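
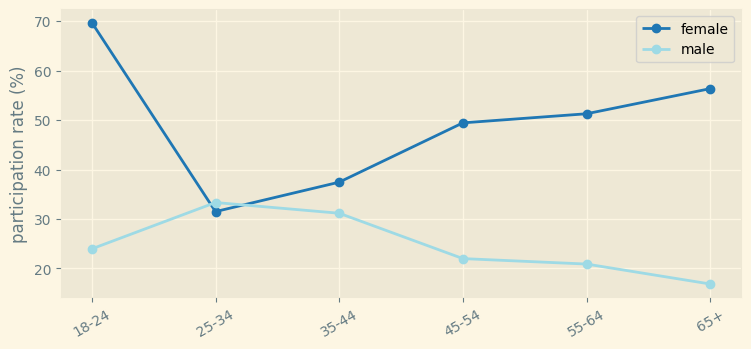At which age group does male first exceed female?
25-34

18-24: male ≈ 25 vs female ≈ 70 (not yet); 25-34: male ≈ 35 vs female ≈ 30 (first crossover).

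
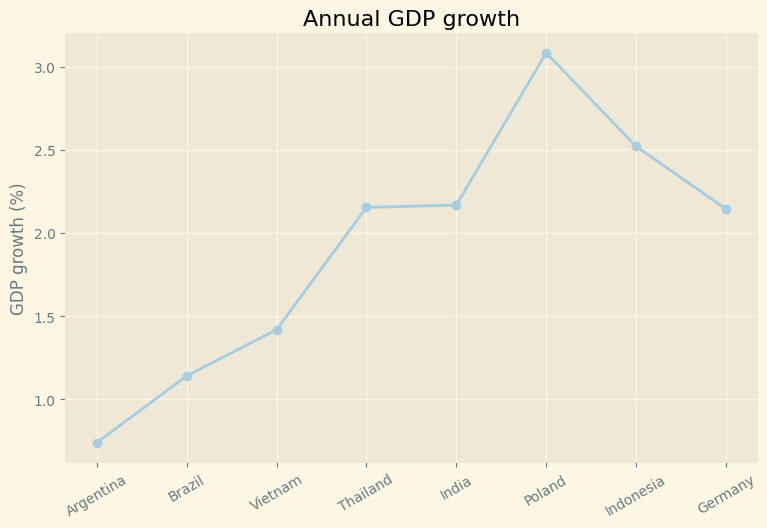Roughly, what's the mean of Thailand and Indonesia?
≈ 2.4

(2.2 + 2.6) / 2 ≈ 2.4.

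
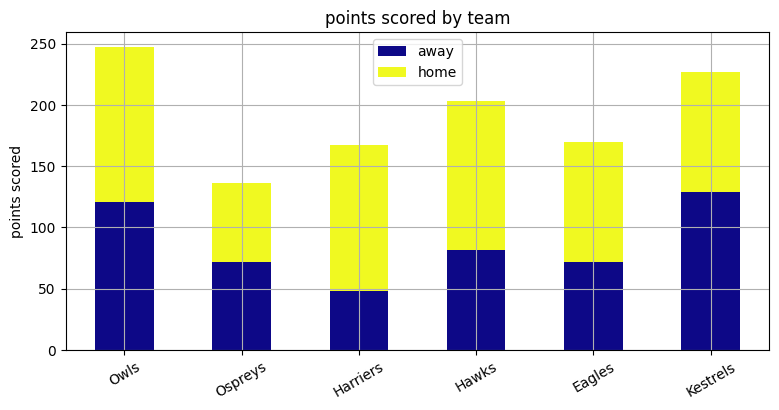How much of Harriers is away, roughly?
≈ 50

away top ≈ 50, bottom ≈ 0; segment ≈ 50.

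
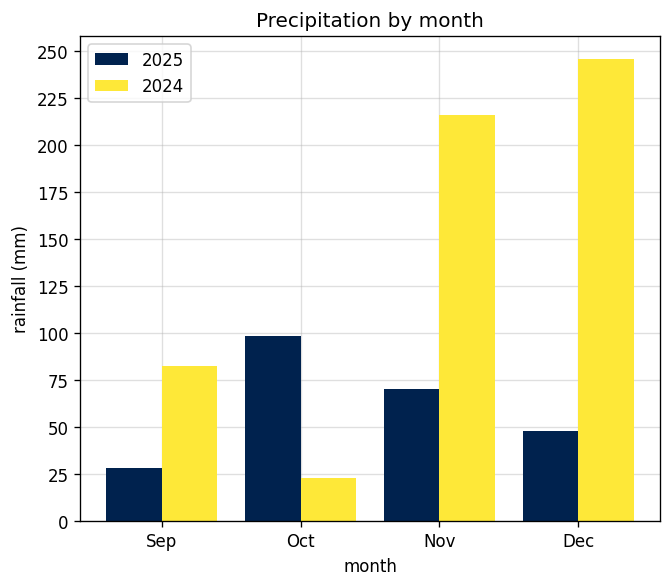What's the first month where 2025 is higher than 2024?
Oct

Sep: 2025 ≈ 25 vs 2024 ≈ 75 (not yet); Oct: 2025 ≈ 100 vs 2024 ≈ 25 (first crossover).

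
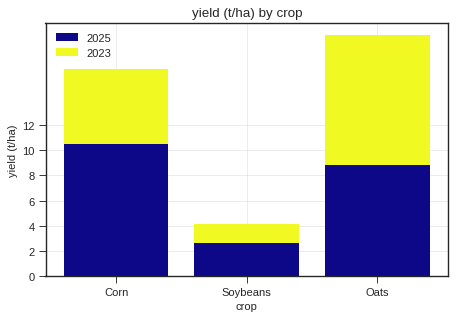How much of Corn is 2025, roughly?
≈ 10

2025 top ≈ 10, bottom ≈ 0; segment ≈ 10.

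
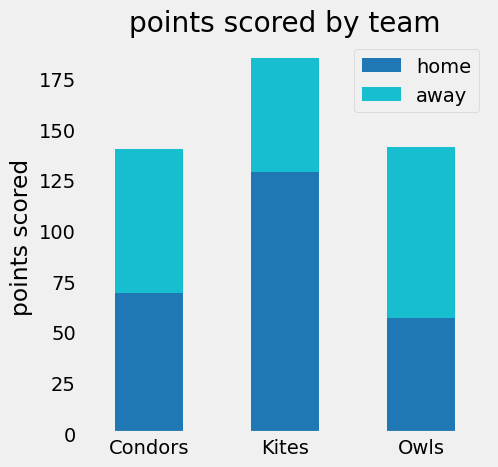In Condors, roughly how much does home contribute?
≈ 60

home top ≈ 60, bottom ≈ 0; segment ≈ 60.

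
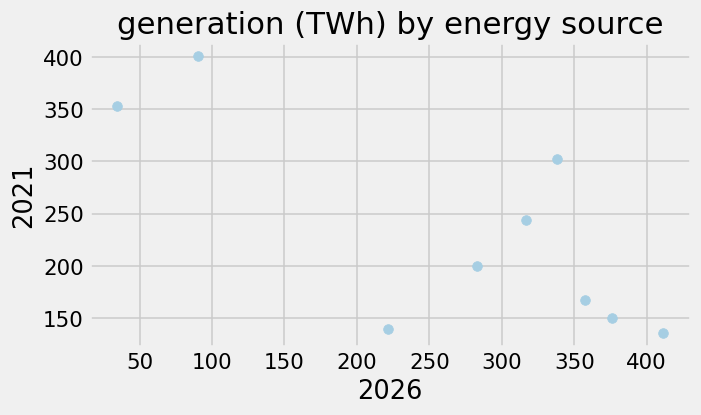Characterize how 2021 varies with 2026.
negative, strong

Points are negatively correlated; strong (|r| ≈ 0.8).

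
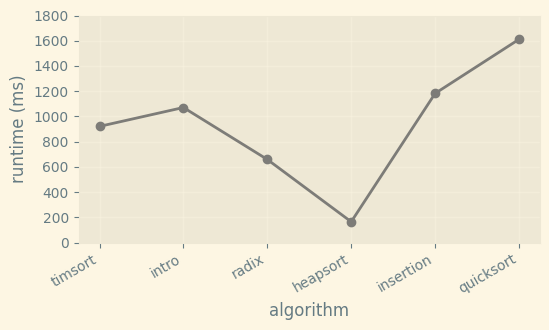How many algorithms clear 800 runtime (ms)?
4

Above 800: timsort, intro, insertion, quicksort.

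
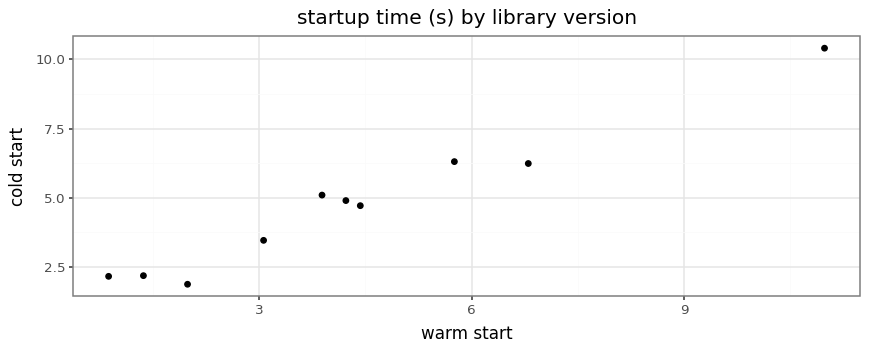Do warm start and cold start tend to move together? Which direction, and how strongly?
positive, strong

Points are positively correlated; strong (|r| ≈ 1.0).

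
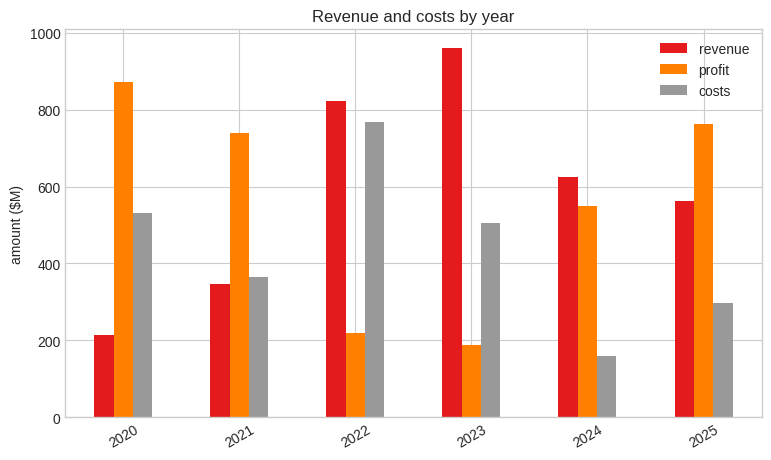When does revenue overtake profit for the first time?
2021: revenue ≈ 300 vs profit ≈ 700 (not yet); 2022: revenue ≈ 800 vs profit ≈ 200 (first crossover).

2022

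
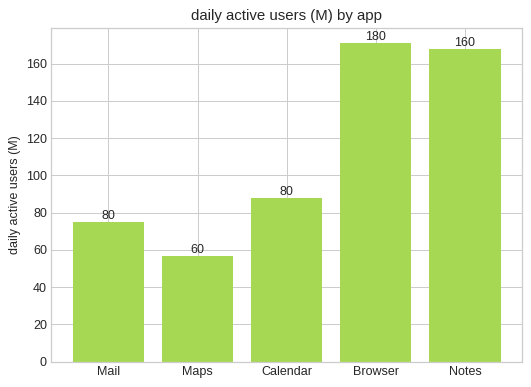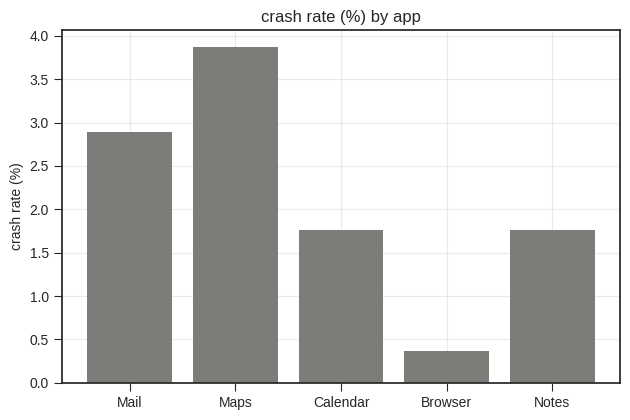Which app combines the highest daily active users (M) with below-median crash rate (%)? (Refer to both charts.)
Browser

Chart 2 median crash rate (%) ≈ 2; below-median apps: Browser, Notes. Among those, Browser has the highest daily active users (M) (≈ 180).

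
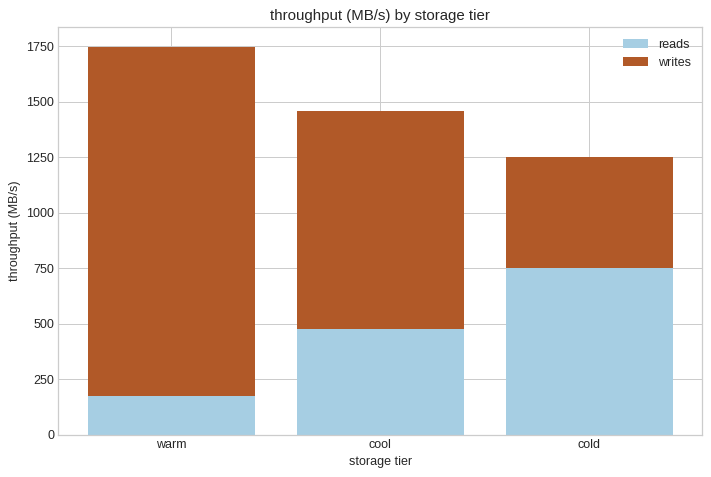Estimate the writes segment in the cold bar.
writes top ≈ 1200, bottom ≈ 800; segment ≈ 400.

≈ 400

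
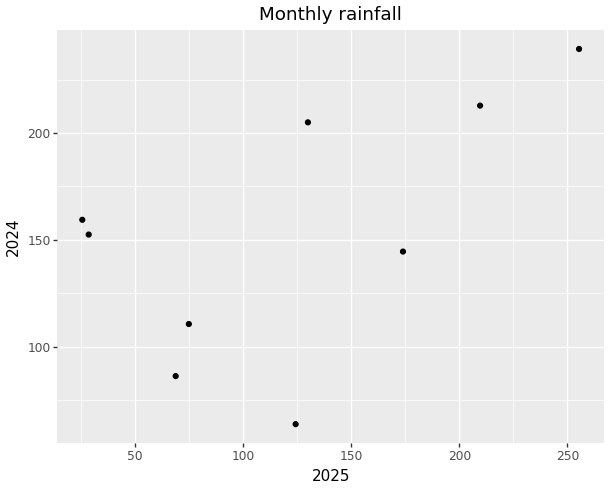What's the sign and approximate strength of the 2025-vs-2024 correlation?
Points are positively correlated; moderate (|r| ≈ 0.6).

positive, moderate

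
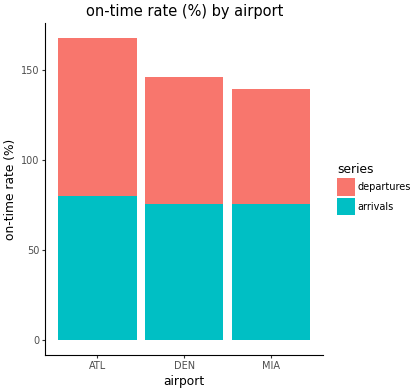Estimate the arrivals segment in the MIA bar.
≈ 80

arrivals top ≈ 80, bottom ≈ 0; segment ≈ 80.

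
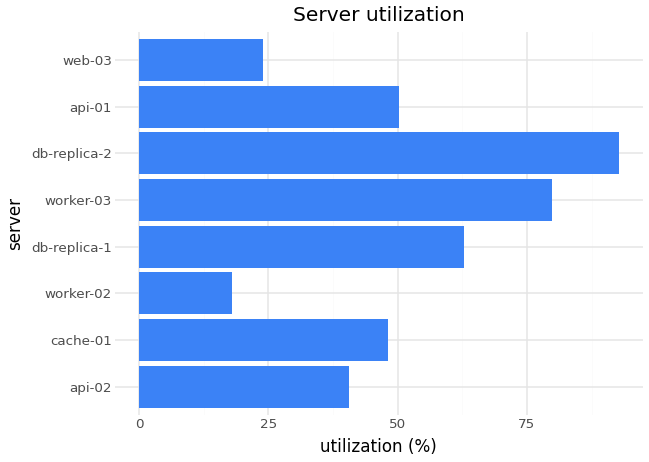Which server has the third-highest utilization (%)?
Top 4: db-replica-2 ≈ 90, worker-03 ≈ 80, db-replica-1 ≈ 60, api-01 ≈ 50.

db-replica-1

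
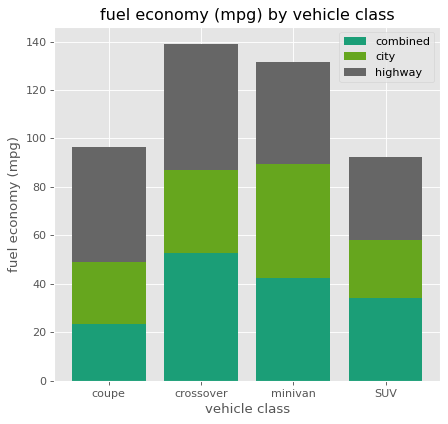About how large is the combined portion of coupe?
≈ 20

combined top ≈ 20, bottom ≈ 0; segment ≈ 20.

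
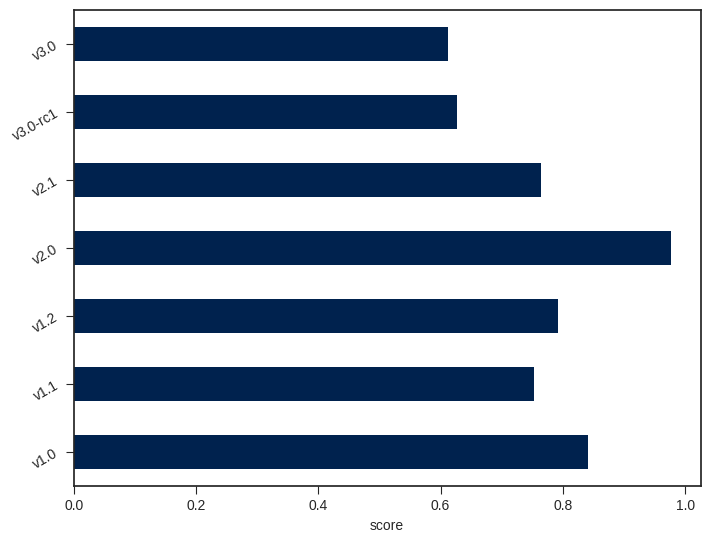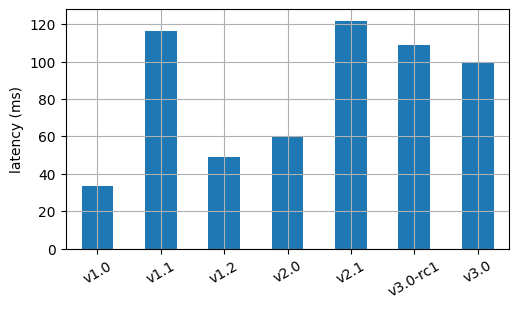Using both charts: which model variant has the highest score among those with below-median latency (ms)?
Chart 2 median latency (ms) ≈ 100; below-median model variants: v1.0, v1.2, v2.0. Among those, v2.0 has the highest score (≈ 1).

v2.0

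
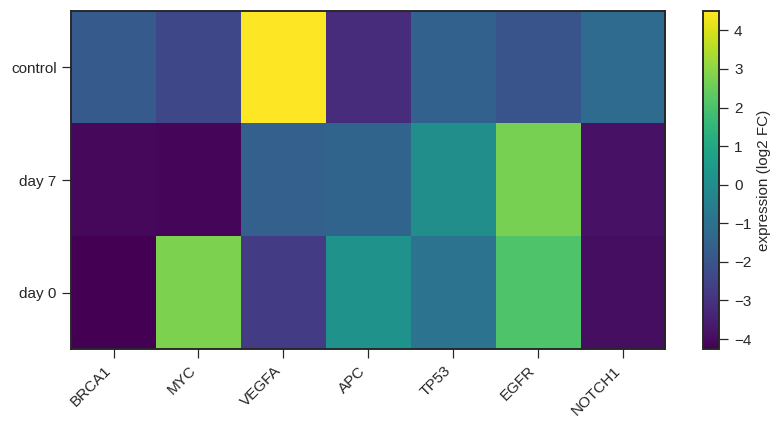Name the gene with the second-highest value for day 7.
TP53

Top 3 for day 7: EGFR ≈ 3, TP53 ≈ 0, APC ≈ -1.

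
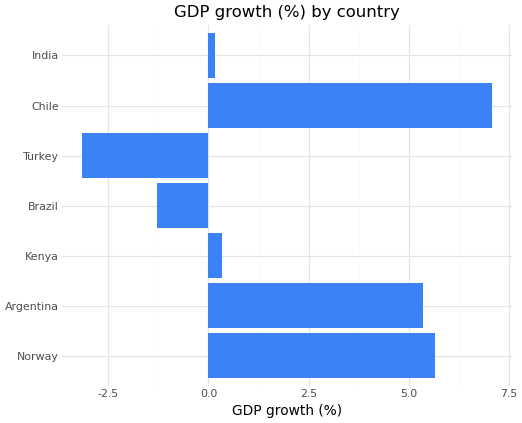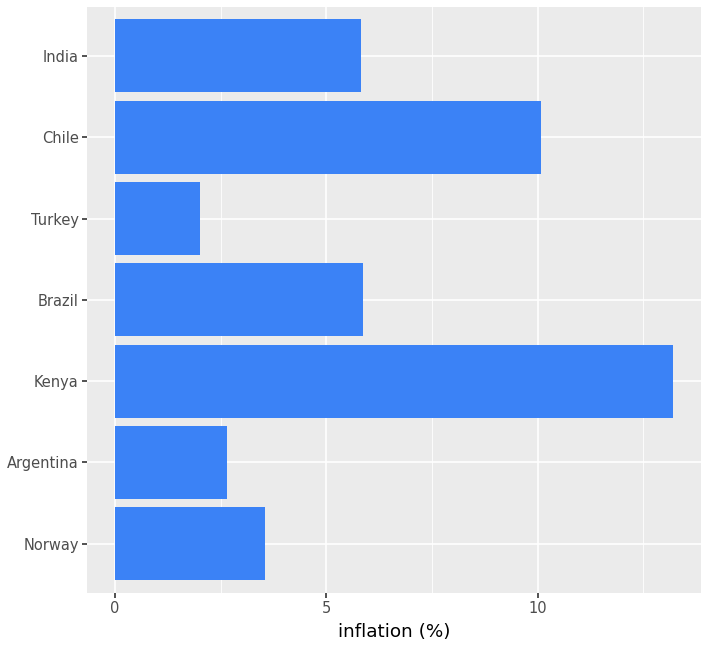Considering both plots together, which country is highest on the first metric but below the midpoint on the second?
Chart 2 median inflation (%) ≈ 6; below-median countries: Norway, Argentina, Turkey. Among those, Norway has the highest GDP growth (%) (≈ 6).

Norway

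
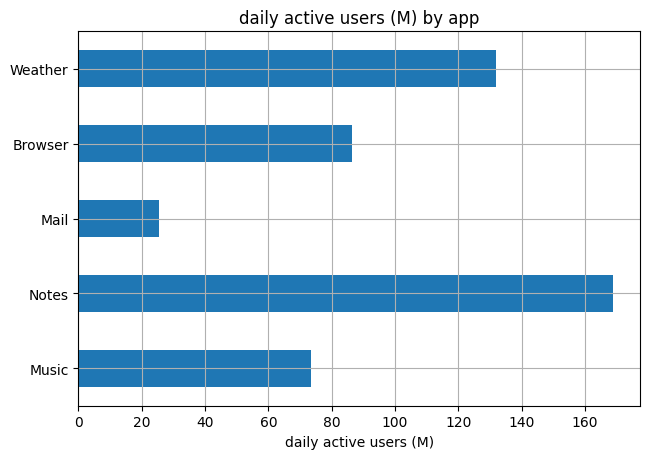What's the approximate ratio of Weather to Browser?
≈ 1.75×

Weather ≈ 140, Browser ≈ 80; 140/80 ≈ 1.75.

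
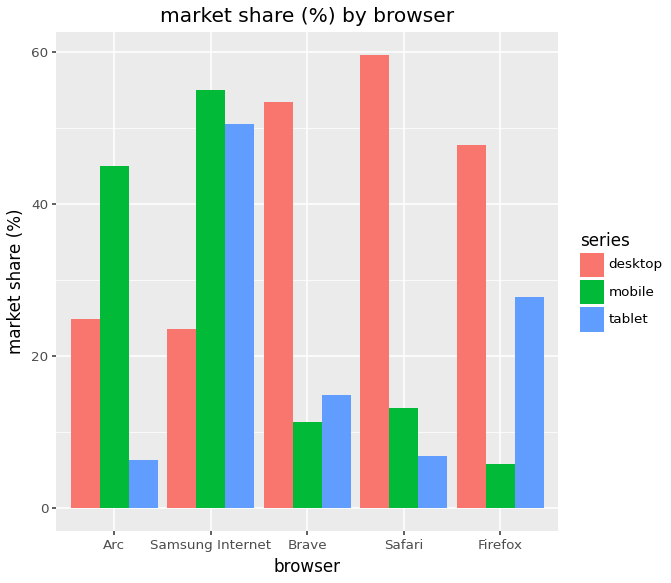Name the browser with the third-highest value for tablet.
Top 4 for tablet: Samsung Internet ≈ 50, Firefox ≈ 30, Brave ≈ 15, Safari ≈ 5.

Brave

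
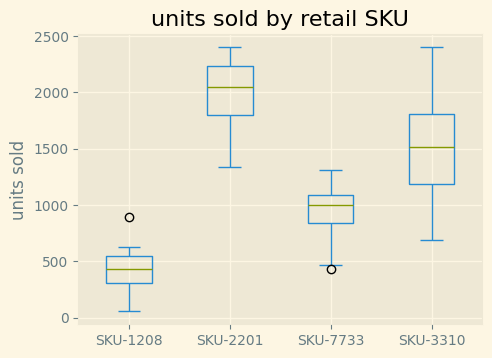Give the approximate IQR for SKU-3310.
Q3 ≈ 1800, Q1 ≈ 1200; IQR ≈ 600.

≈ 600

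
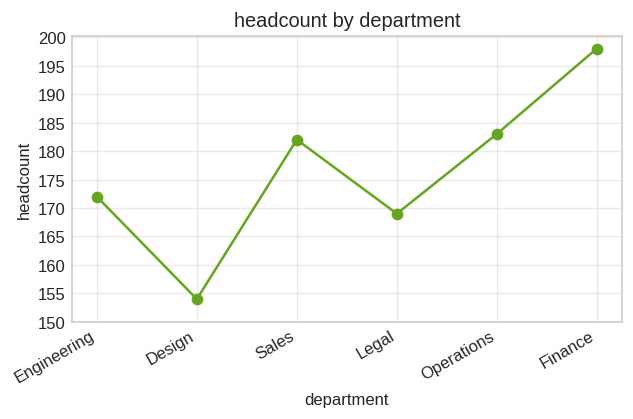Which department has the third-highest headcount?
Top 4: Finance ≈ 200, Operations ≈ 185, Sales ≈ 180, Engineering ≈ 170.

Sales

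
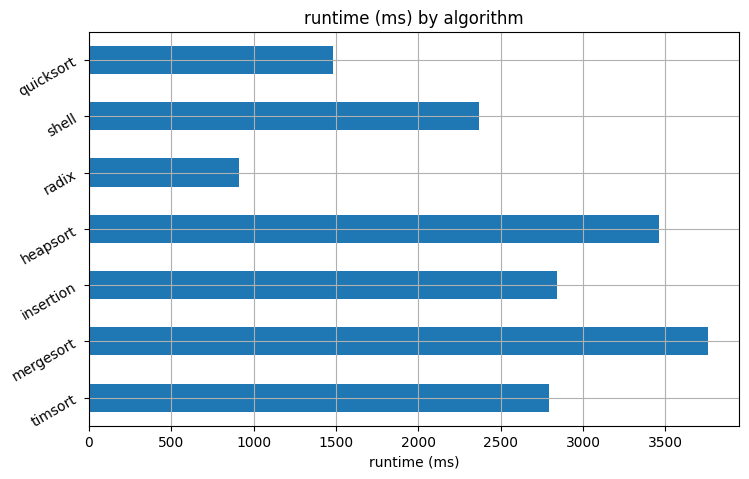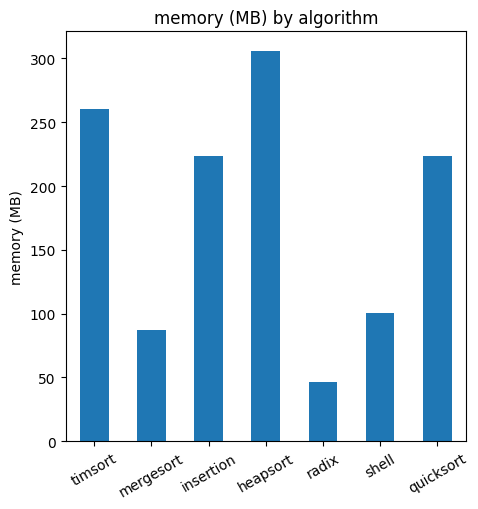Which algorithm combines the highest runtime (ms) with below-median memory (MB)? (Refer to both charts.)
mergesort

Chart 2 median memory (MB) ≈ 200; below-median algorithms: mergesort, radix, shell. Among those, mergesort has the highest runtime (ms) (≈ 4000).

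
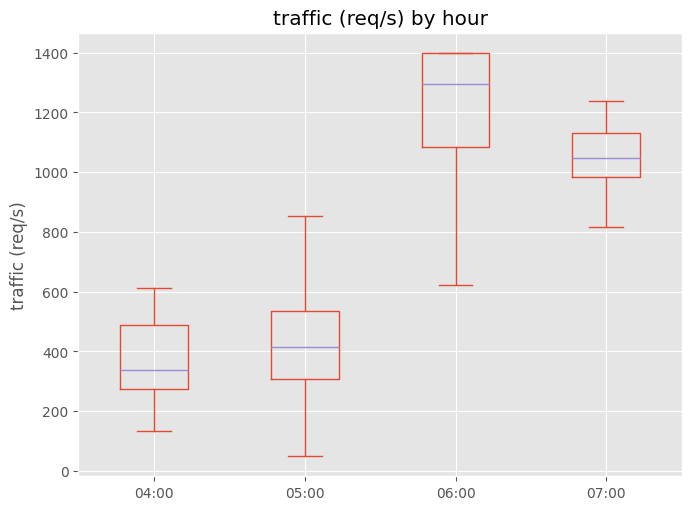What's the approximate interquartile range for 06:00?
≈ 300

Q3 ≈ 1400, Q1 ≈ 1100; IQR ≈ 300.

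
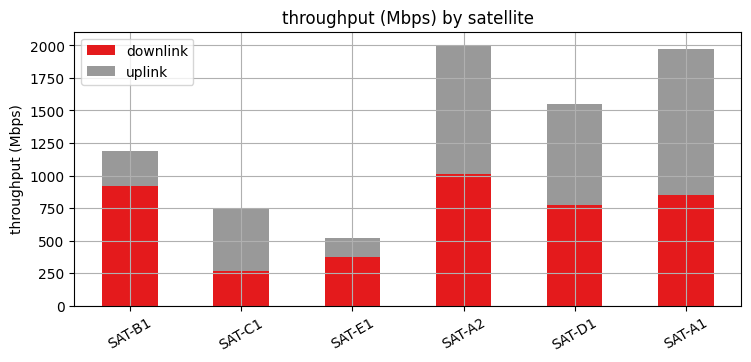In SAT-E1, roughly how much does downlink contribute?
downlink top ≈ 400, bottom ≈ 0; segment ≈ 400.

≈ 400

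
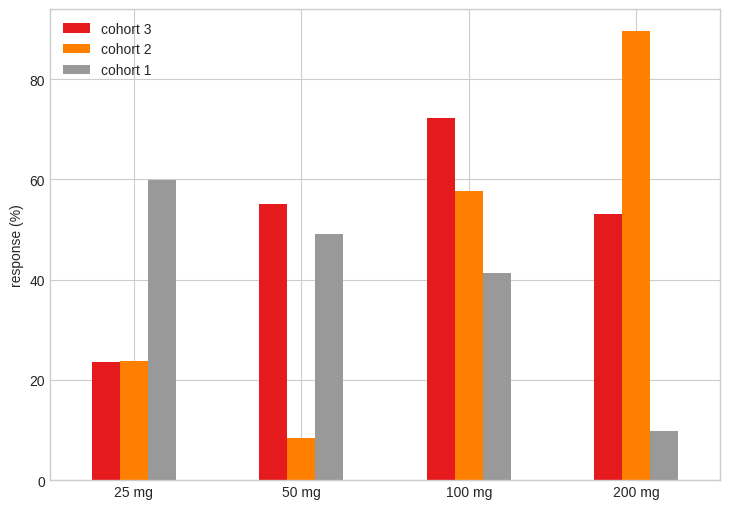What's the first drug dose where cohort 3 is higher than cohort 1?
25 mg: cohort 3 ≈ 20 vs cohort 1 ≈ 60 (not yet); 50 mg: cohort 3 ≈ 60 vs cohort 1 ≈ 50 (first crossover).

50 mg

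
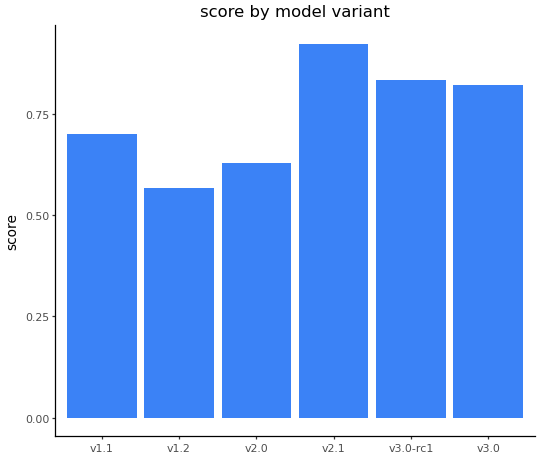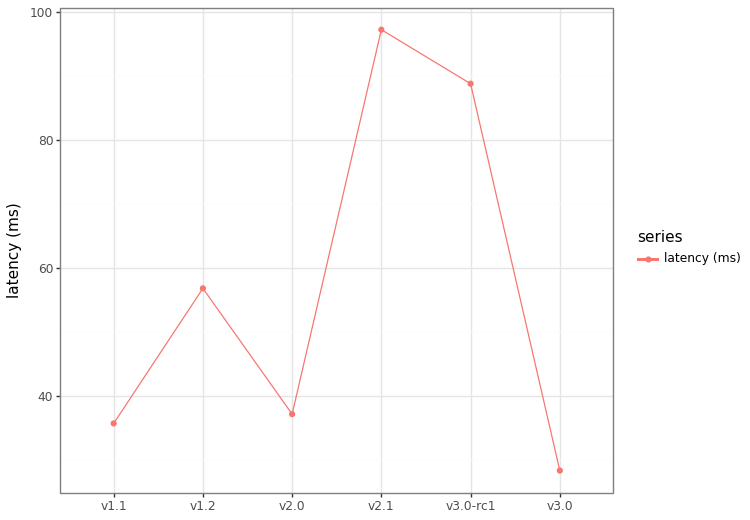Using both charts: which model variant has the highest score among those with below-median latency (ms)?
Chart 2 median latency (ms) ≈ 50; below-median model variants: v1.1, v2.0, v3.0. Among those, v3.0 has the highest score (≈ 0.8).

v3.0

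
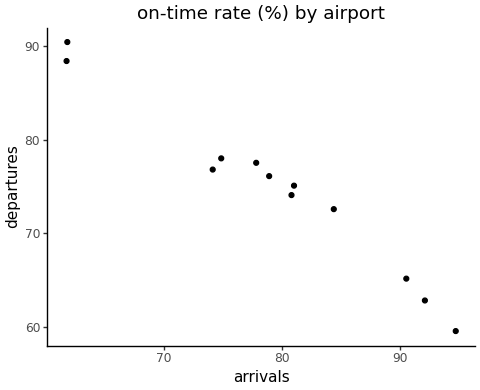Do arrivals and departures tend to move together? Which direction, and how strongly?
negative, strong

Points are negatively correlated; strong (|r| ≈ 1.0).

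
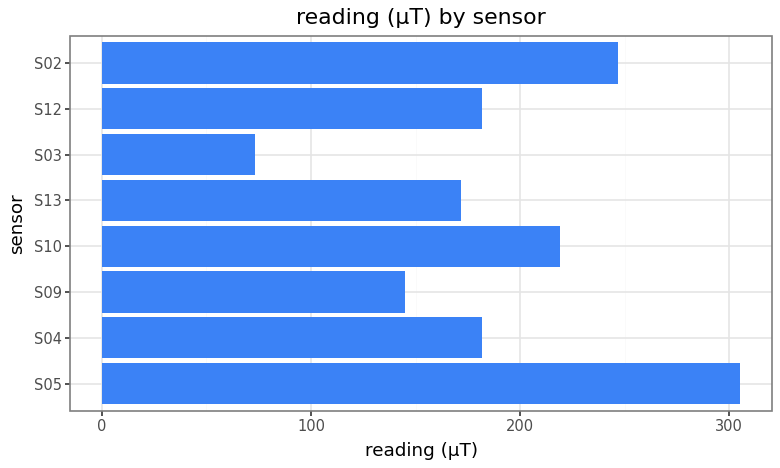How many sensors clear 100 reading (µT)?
Above 100: S05, S04, S09, S10, S13, S12, S02.

7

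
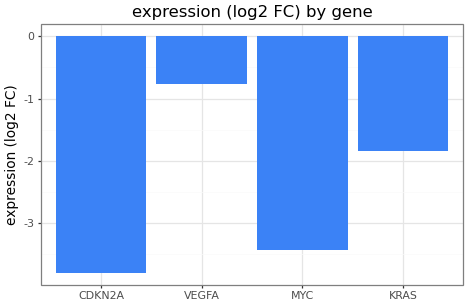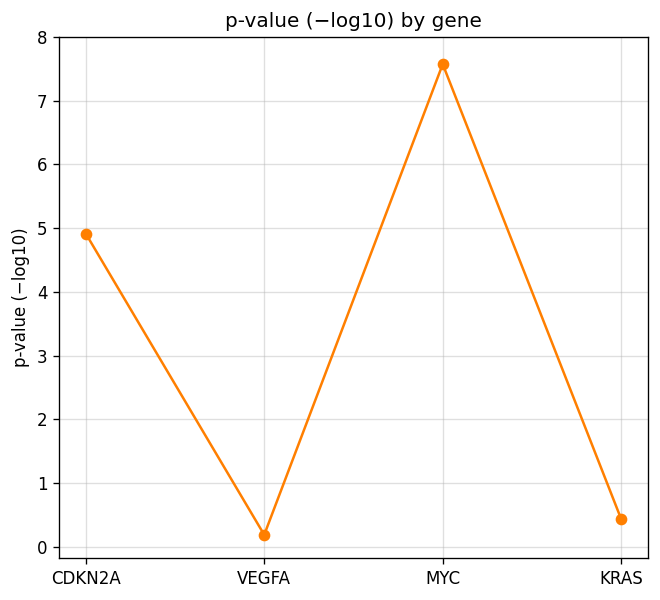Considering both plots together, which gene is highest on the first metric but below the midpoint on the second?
VEGFA

Chart 2 median p-value (−log10) ≈ 3; below-median genes: VEGFA, KRAS. Among those, VEGFA has the highest expression (log2 FC) (≈ -1).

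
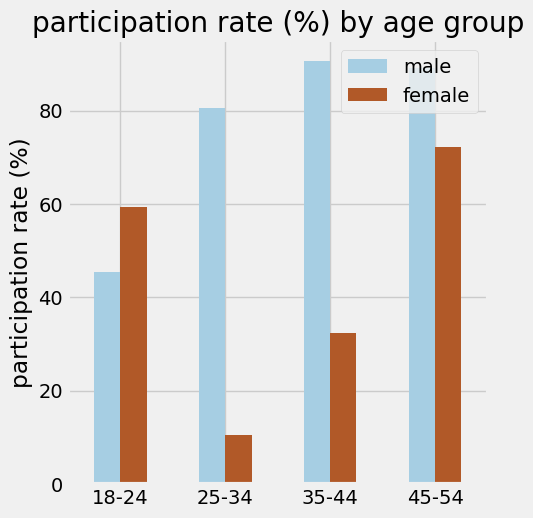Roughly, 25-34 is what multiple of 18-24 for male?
25-34 ≈ 80, 18-24 ≈ 50; 80/50 ≈ 1.6.

≈ 1.6×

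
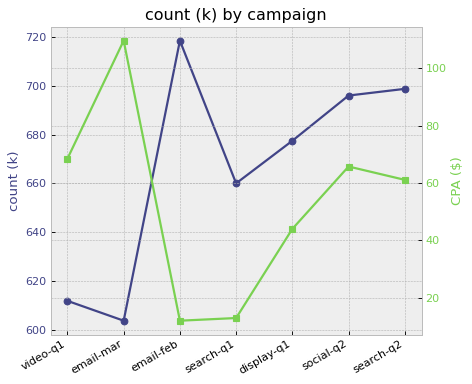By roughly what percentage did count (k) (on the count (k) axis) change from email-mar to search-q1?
≈ +10%

email-mar ≈ 600, search-q1 ≈ 660; (660 − 600) / 600 ≈ +10%.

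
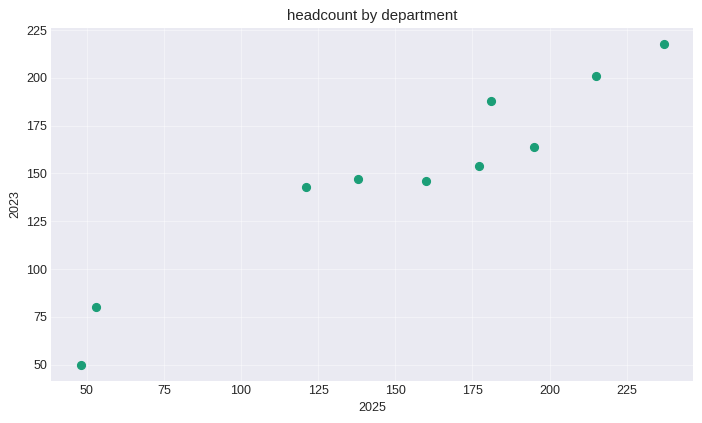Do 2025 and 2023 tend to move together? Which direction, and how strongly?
positive, strong

Points are positively correlated; strong (|r| ≈ 1.0).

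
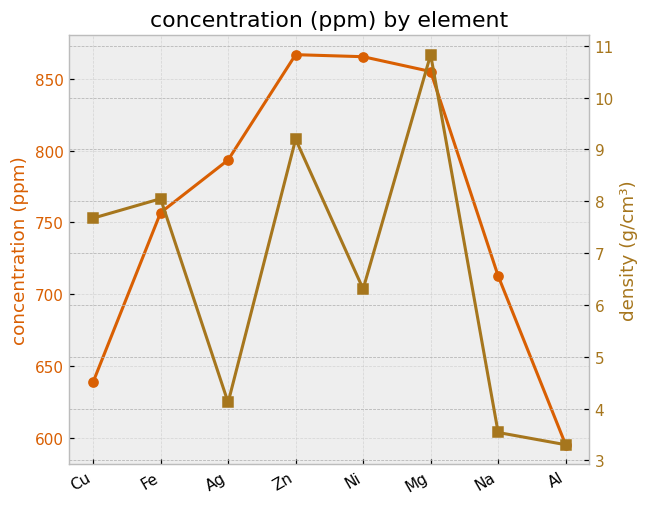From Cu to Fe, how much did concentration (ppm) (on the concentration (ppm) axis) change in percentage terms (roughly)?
Cu ≈ 650, Fe ≈ 750; (750 − 650) / 650 ≈ +15.4%.

≈ +15.4%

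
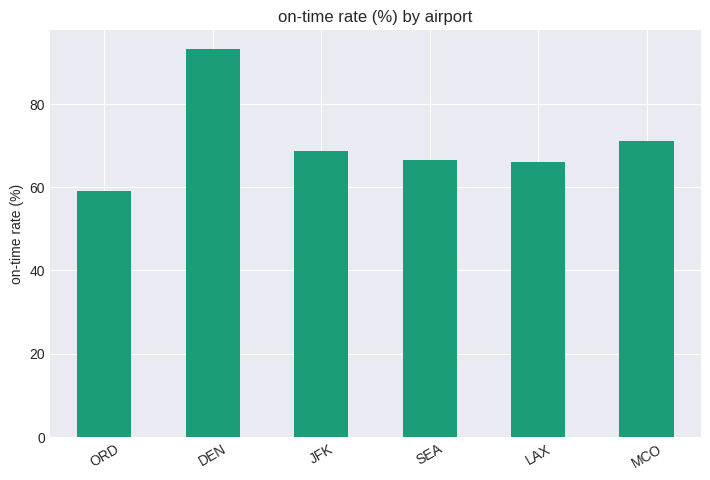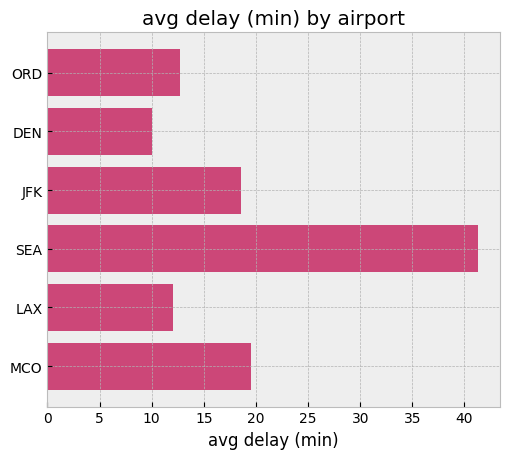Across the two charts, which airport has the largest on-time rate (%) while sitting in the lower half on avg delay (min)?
DEN

Chart 2 median avg delay (min) ≈ 15; below-median airports: ORD, DEN, LAX. Among those, DEN has the highest on-time rate (%) (≈ 90).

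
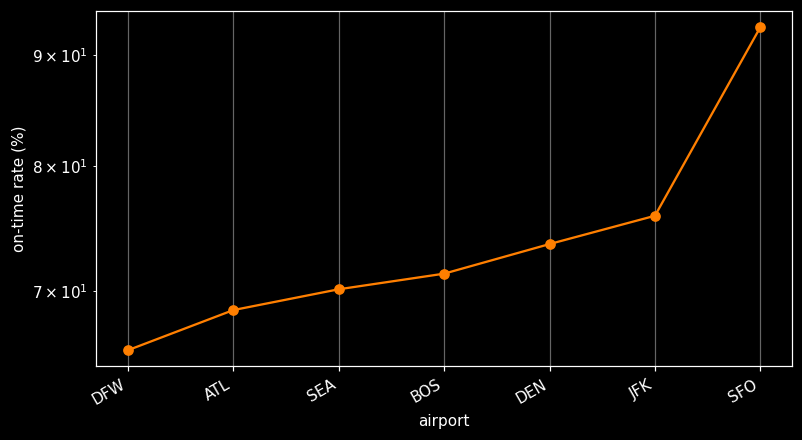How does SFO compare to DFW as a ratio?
SFO ≈ 95, DFW ≈ 65; 95/65 ≈ 1.46.

≈ 1.46×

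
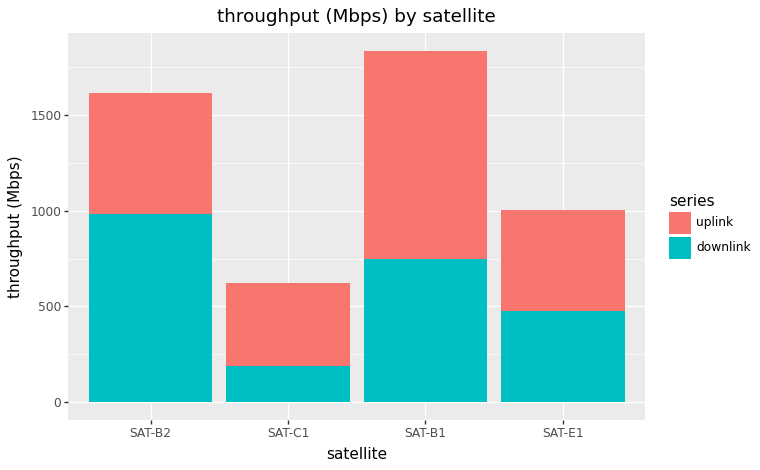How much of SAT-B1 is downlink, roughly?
≈ 800

downlink top ≈ 800, bottom ≈ 0; segment ≈ 800.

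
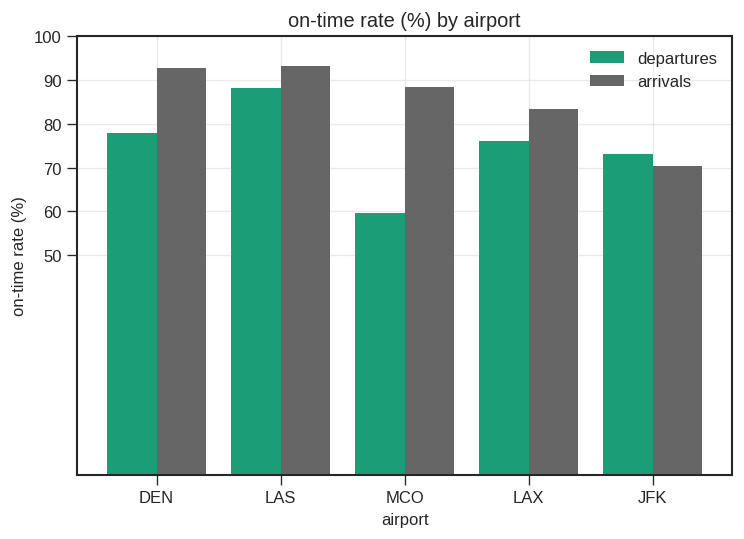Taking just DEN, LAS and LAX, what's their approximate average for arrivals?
(90 + 90 + 80) / 3 ≈ 87.

≈ 87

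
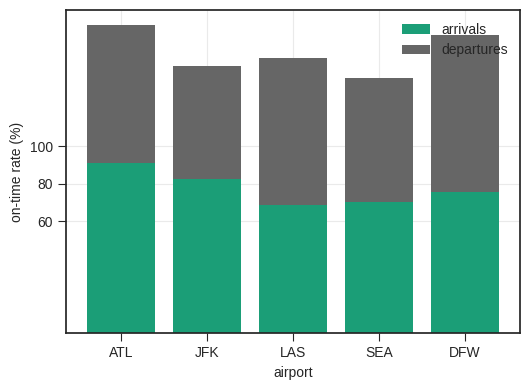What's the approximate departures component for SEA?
departures top ≈ 140, bottom ≈ 80; segment ≈ 60.

≈ 60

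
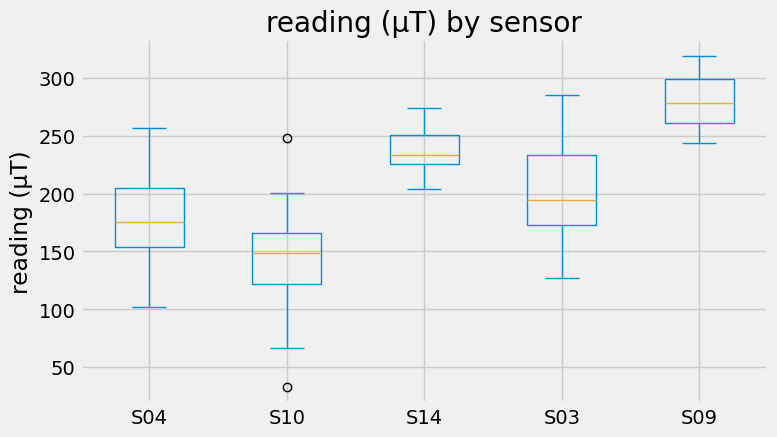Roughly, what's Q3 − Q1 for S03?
≈ 60

Q3 ≈ 240, Q1 ≈ 180; IQR ≈ 60.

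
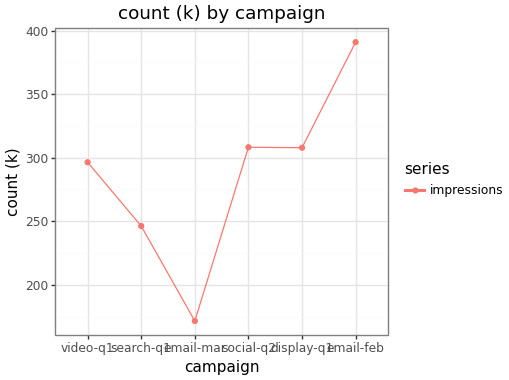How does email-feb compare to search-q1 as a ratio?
≈ 1.67×

email-feb ≈ 400, search-q1 ≈ 240; 400/240 ≈ 1.67.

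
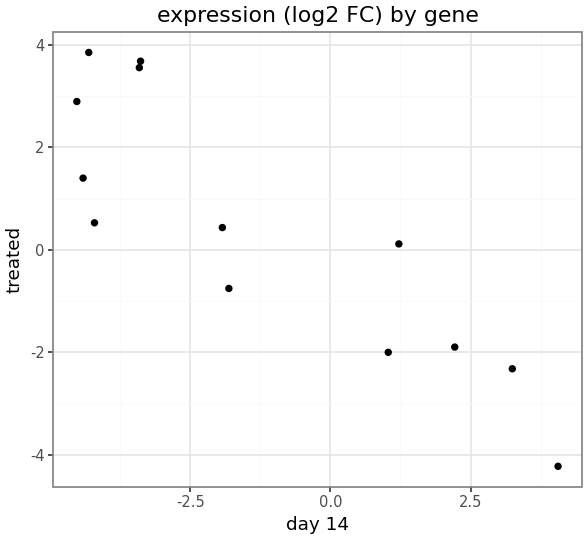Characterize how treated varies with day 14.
negative, strong

Points are negatively correlated; strong (|r| ≈ 0.9).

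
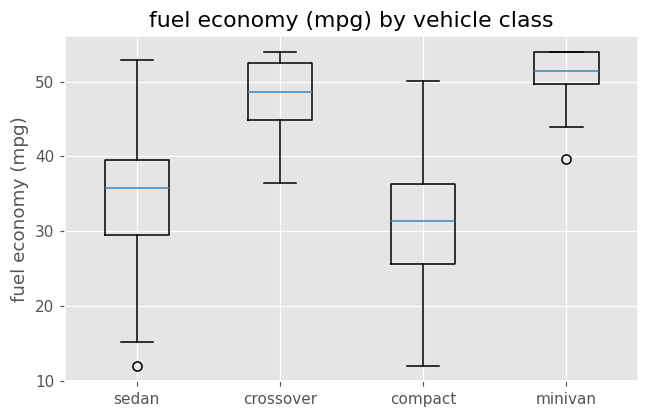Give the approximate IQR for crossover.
≈ 8

Q3 ≈ 52, Q1 ≈ 44; IQR ≈ 8.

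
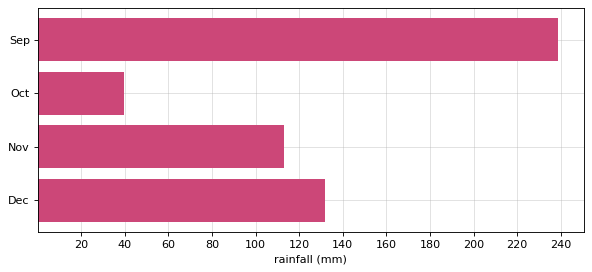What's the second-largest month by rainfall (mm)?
Dec

Top 3: Sep ≈ 240, Dec ≈ 140, Nov ≈ 120.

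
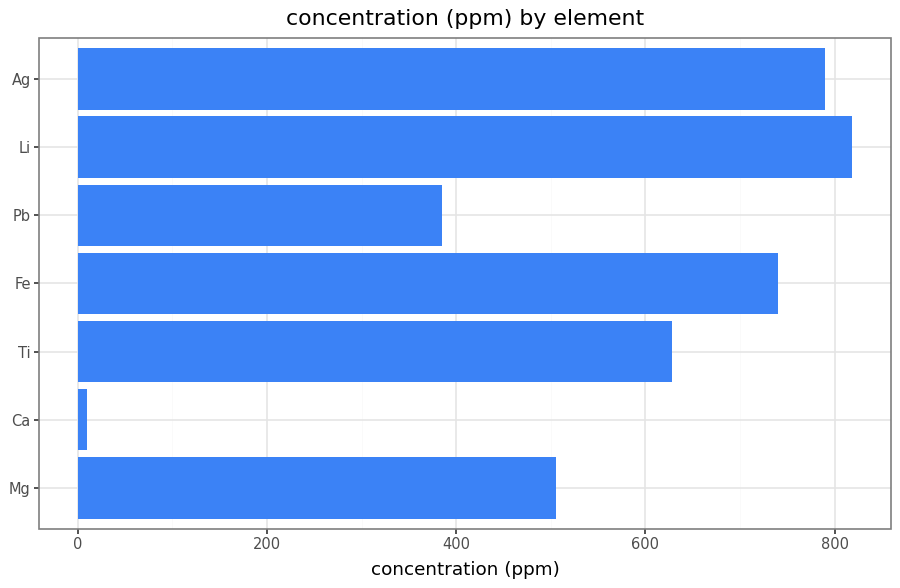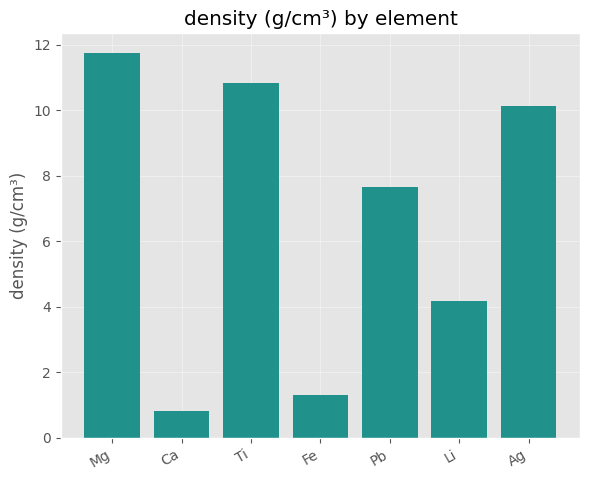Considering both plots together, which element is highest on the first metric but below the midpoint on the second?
Li

Chart 2 median density (g/cm³) ≈ 8; below-median elements: Ca, Fe, Li. Among those, Li has the highest concentration (ppm) (≈ 800).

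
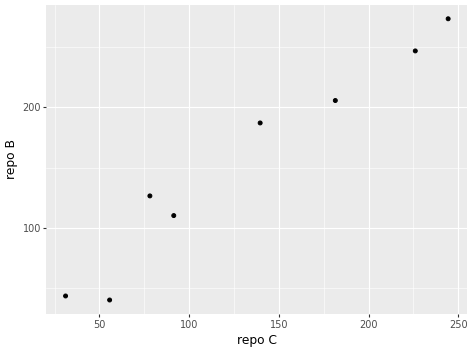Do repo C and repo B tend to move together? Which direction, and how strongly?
positive, strong

Points are positively correlated; strong (|r| ≈ 1.0).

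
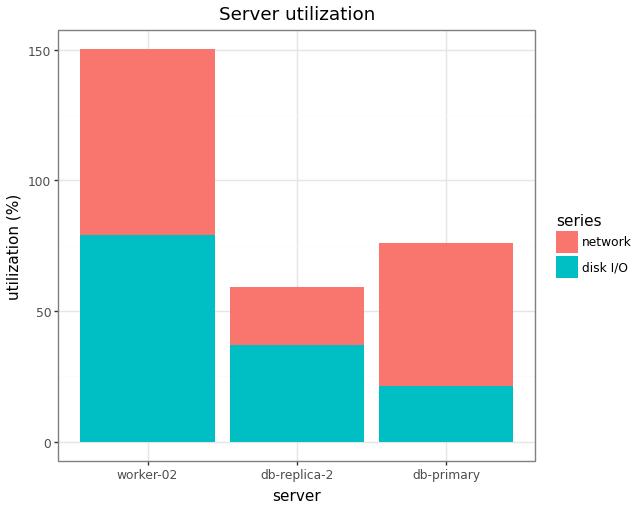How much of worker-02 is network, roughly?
≈ 80

network top ≈ 160, bottom ≈ 80; segment ≈ 80.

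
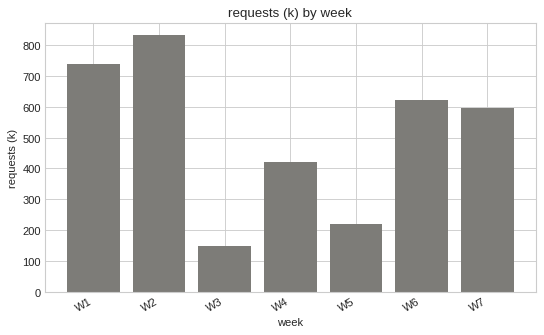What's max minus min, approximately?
Max W2 ≈ 800, min W3 ≈ 100; range ≈ 700.

≈ 700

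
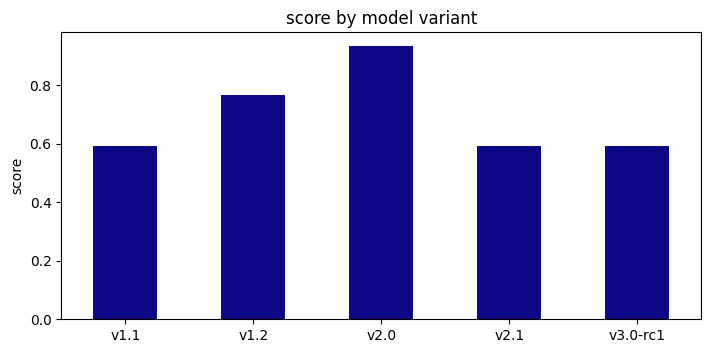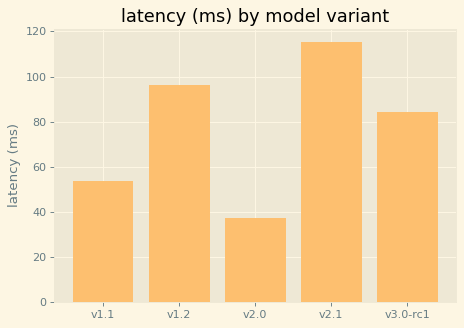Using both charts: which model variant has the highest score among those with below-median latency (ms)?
v2.0

Chart 2 median latency (ms) ≈ 80; below-median model variants: v1.1, v2.0. Among those, v2.0 has the highest score (≈ 0.9).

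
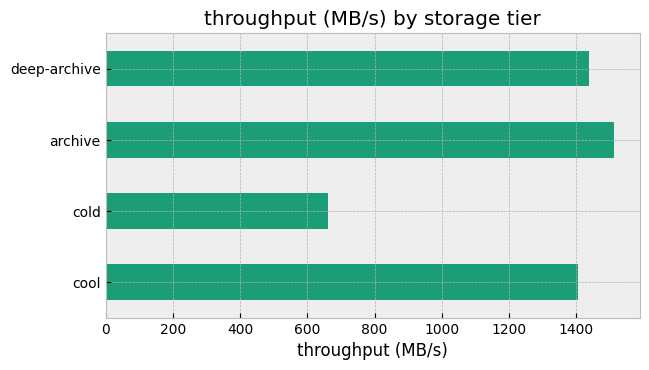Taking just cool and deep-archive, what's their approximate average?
(1400 + 1400) / 2 ≈ 1400.

≈ 1400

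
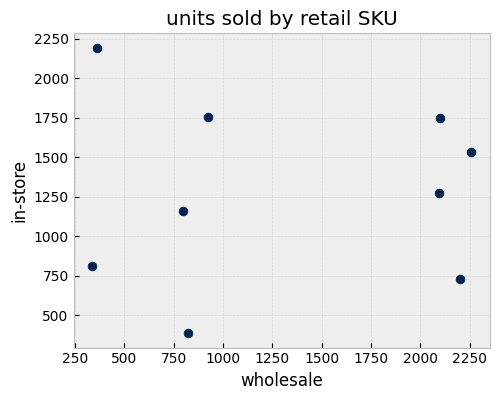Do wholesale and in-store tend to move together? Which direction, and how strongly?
no clear correlation

Points are roughly uncorrelated; weak (|r| ≈ 0.0).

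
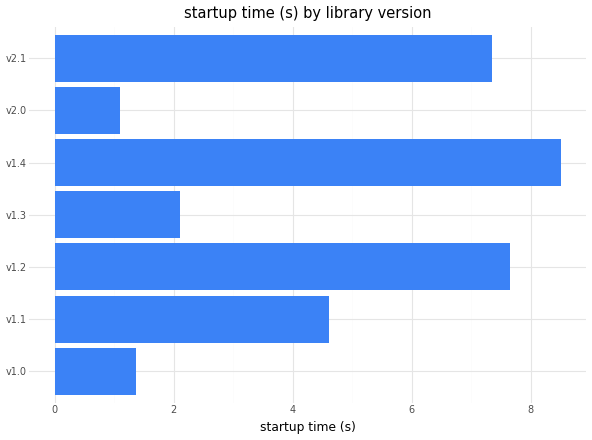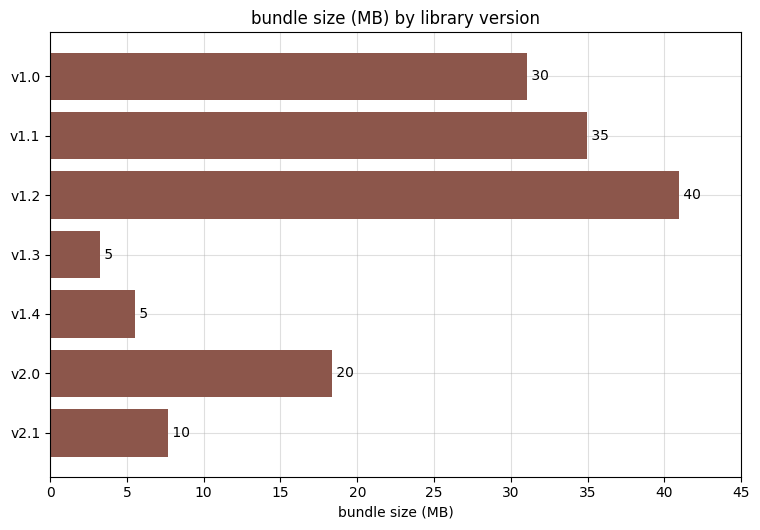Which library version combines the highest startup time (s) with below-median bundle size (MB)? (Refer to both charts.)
Chart 2 median bundle size (MB) ≈ 20; below-median library versions: v1.3, v1.4, v2.1. Among those, v1.4 has the highest startup time (s) (≈ 9).

v1.4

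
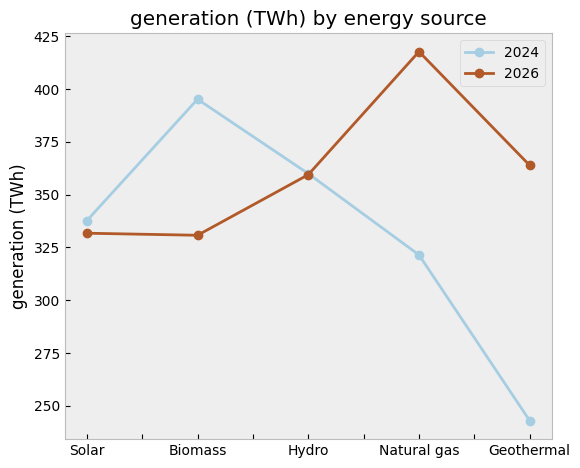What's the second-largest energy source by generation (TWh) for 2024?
Hydro

Top 3 for 2024: Biomass ≈ 400, Hydro ≈ 360, Solar ≈ 340.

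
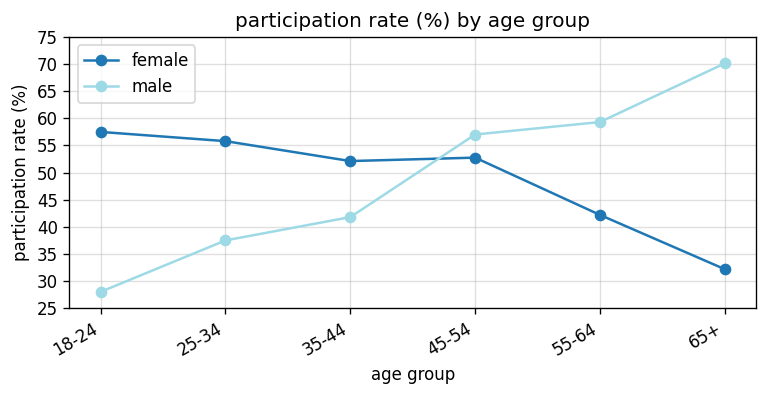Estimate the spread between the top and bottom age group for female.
≈ 25

Max 18-24 ≈ 55, min 65+ ≈ 30; range ≈ 25.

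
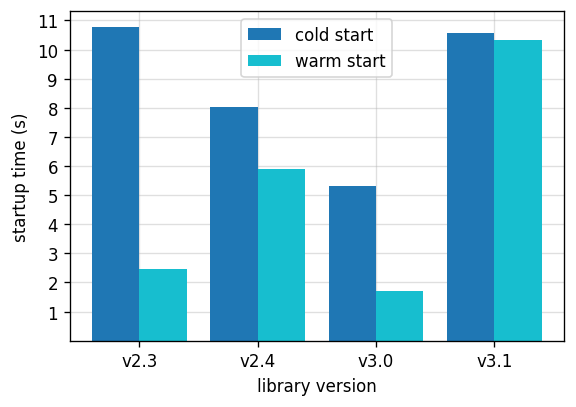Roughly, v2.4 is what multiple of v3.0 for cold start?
v2.4 ≈ 8, v3.0 ≈ 5; 8/5 ≈ 1.6.

≈ 1.6×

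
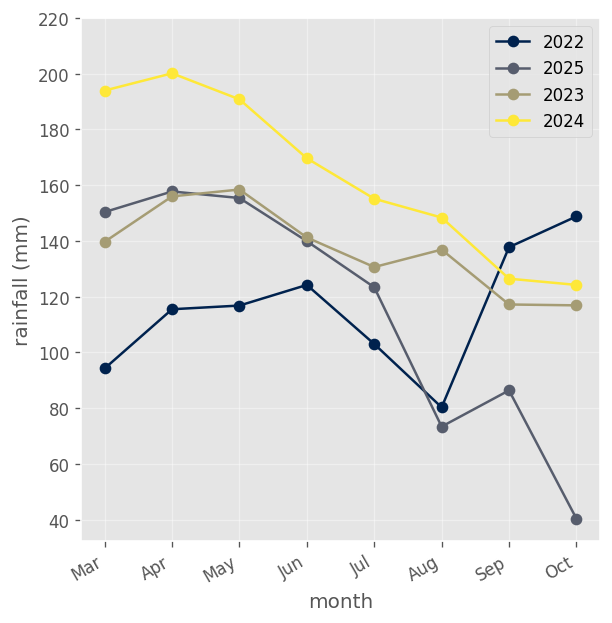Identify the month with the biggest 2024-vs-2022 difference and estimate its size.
Mar, ≈ 100 mm

Mar: 2024 ≈ 200, 2022 ≈ 100 → gap ≈ 100. Next-largest (Apr) is only ≈ 80.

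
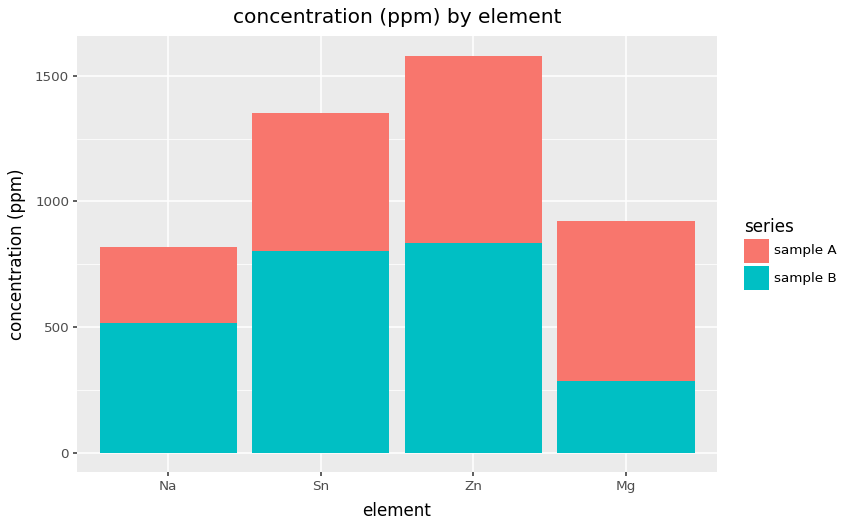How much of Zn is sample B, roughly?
≈ 800

sample B top ≈ 800, bottom ≈ 0; segment ≈ 800.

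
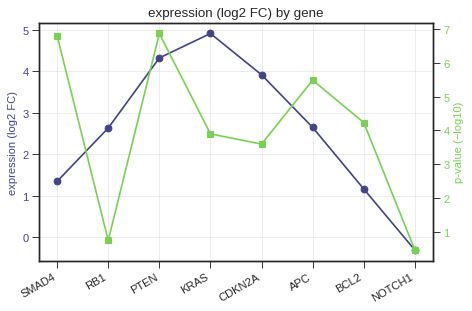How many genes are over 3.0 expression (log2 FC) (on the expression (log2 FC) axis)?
3

Above 3.0: PTEN, KRAS, CDKN2A.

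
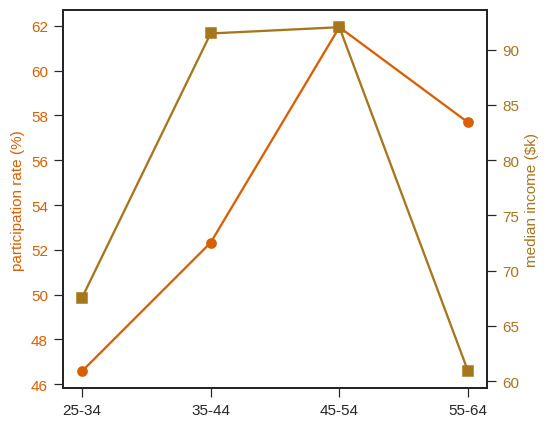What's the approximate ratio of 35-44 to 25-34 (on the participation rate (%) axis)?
35-44 ≈ 52, 25-34 ≈ 46; 52/46 ≈ 1.13.

≈ 1.13×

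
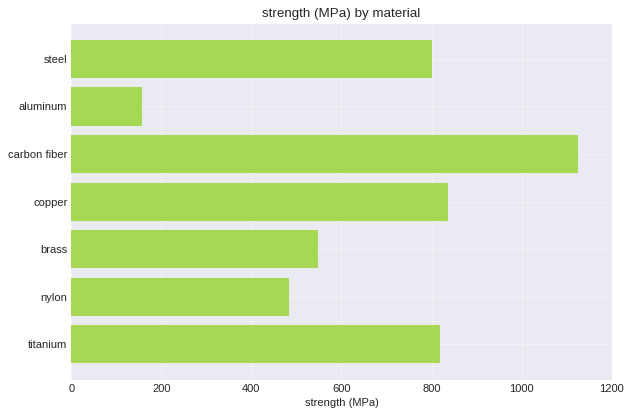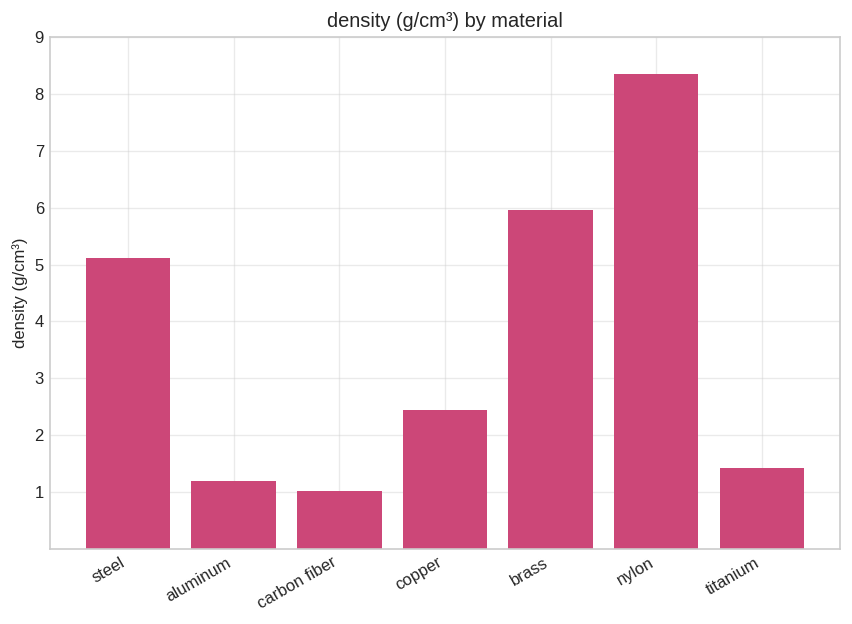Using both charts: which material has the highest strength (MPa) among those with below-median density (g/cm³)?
Chart 2 median density (g/cm³) ≈ 2; below-median materials: aluminum, carbon fiber, titanium. Among those, carbon fiber has the highest strength (MPa) (≈ 1200).

carbon fiber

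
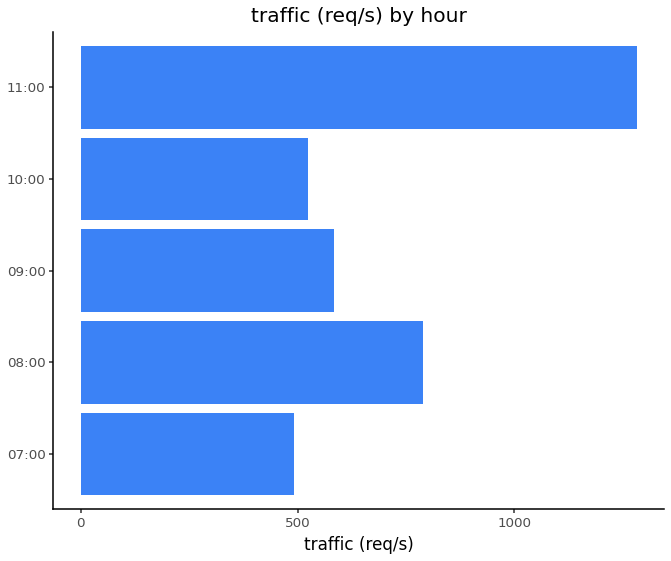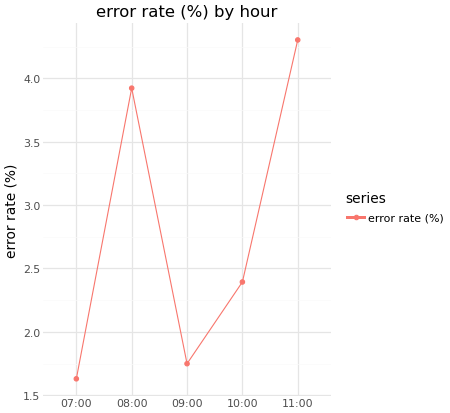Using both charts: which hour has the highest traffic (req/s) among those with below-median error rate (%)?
09:00

Chart 2 median error rate (%) ≈ 2.5; below-median hours: 07:00, 09:00. Among those, 09:00 has the highest traffic (req/s) (≈ 600).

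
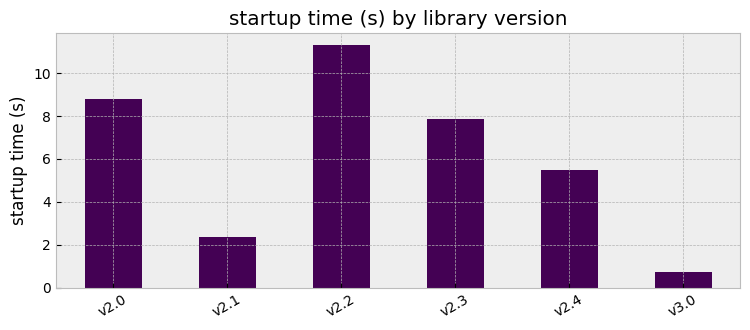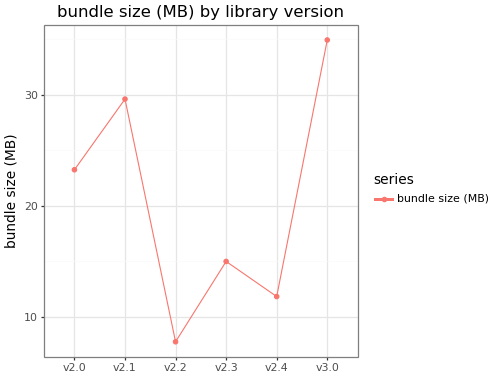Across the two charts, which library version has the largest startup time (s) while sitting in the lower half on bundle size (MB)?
Chart 2 median bundle size (MB) ≈ 20; below-median library versions: v2.2, v2.3, v2.4. Among those, v2.2 has the highest startup time (s) (≈ 12).

v2.2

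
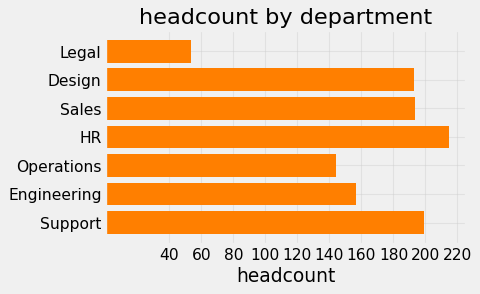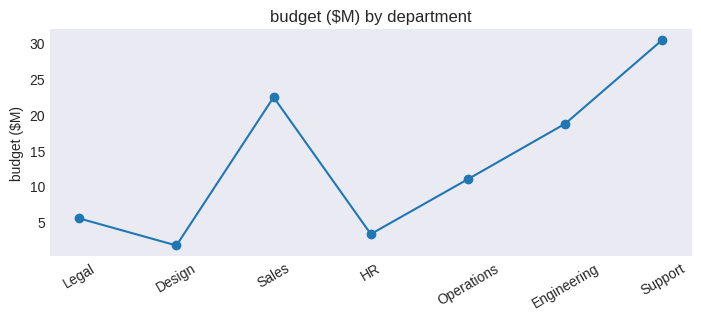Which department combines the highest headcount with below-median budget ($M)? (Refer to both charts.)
HR

Chart 2 median budget ($M) ≈ 10; below-median departments: Legal, Design, HR. Among those, HR has the highest headcount (≈ 220).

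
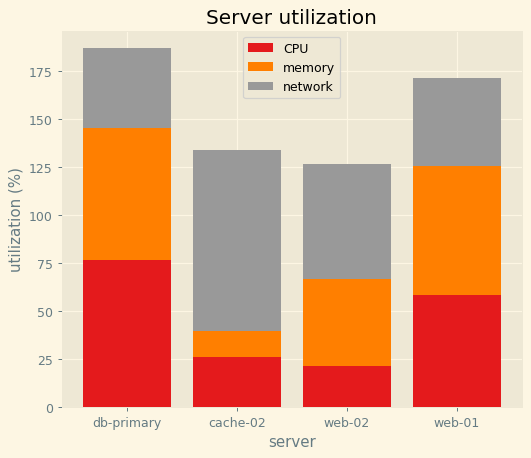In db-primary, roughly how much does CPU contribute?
CPU top ≈ 80, bottom ≈ 0; segment ≈ 80.

≈ 80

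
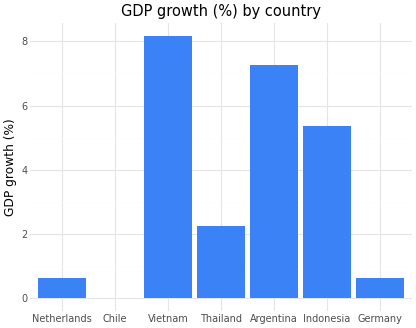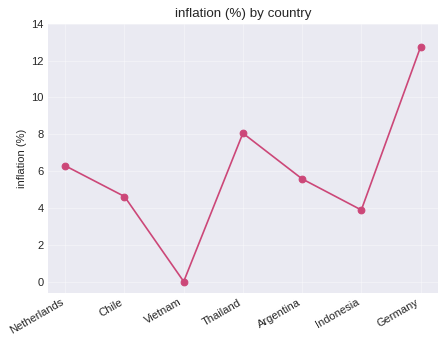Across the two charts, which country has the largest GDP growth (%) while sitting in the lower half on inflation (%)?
Vietnam

Chart 2 median inflation (%) ≈ 6; below-median countries: Chile, Vietnam, Indonesia. Among those, Vietnam has the highest GDP growth (%) (≈ 8).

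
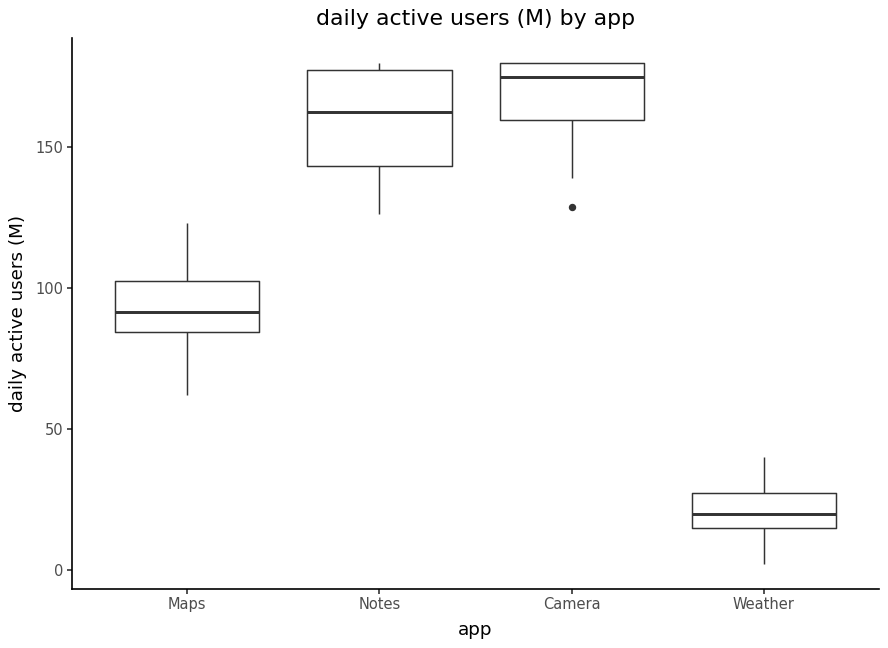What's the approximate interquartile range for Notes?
≈ 40

Q3 ≈ 180, Q1 ≈ 140; IQR ≈ 40.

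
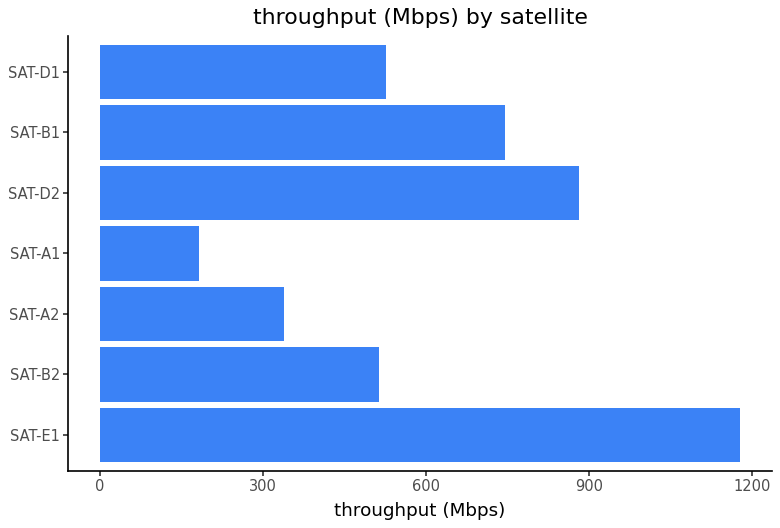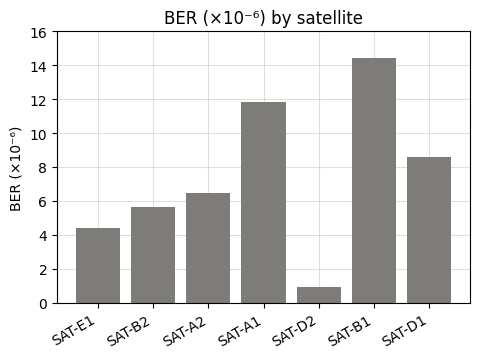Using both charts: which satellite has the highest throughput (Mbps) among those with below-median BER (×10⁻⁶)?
Chart 2 median BER (×10⁻⁶) ≈ 6; below-median satellites: SAT-E1, SAT-B2, SAT-D2. Among those, SAT-E1 has the highest throughput (Mbps) (≈ 1200).

SAT-E1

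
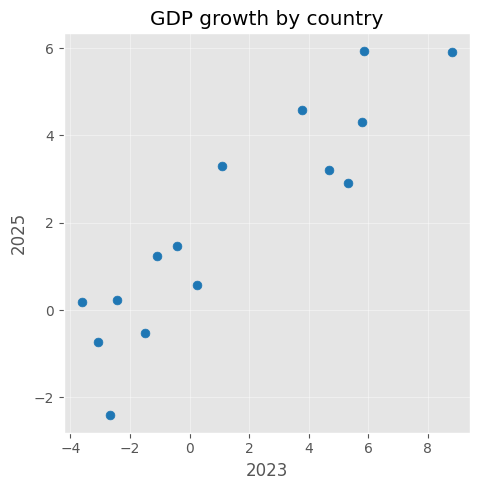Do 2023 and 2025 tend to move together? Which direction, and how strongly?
Points are positively correlated; strong (|r| ≈ 0.9).

positive, strong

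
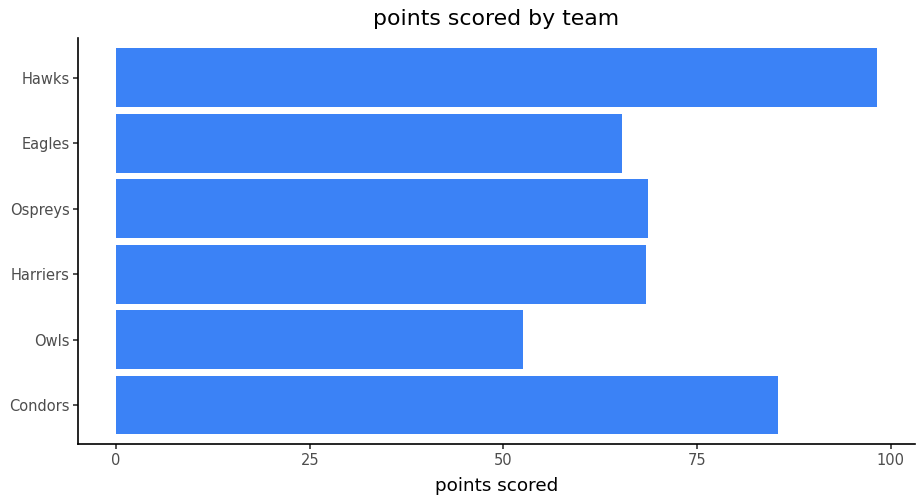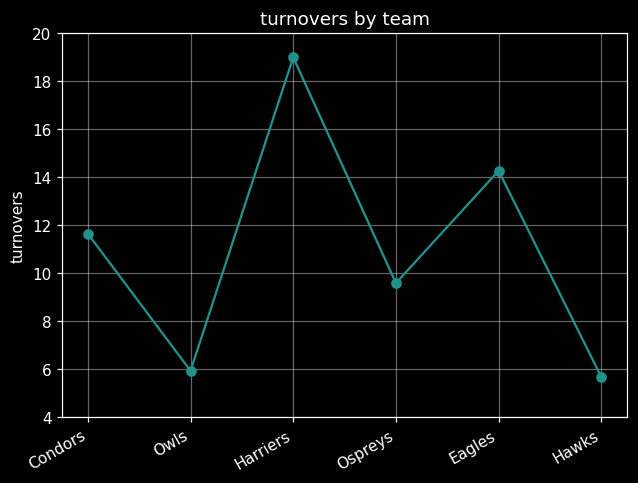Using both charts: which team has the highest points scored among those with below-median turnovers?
Chart 2 median turnovers ≈ 10; below-median teams: Owls, Ospreys, Hawks. Among those, Hawks has the highest points scored (≈ 100).

Hawks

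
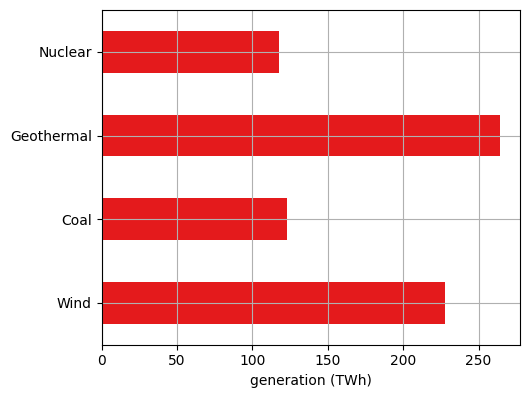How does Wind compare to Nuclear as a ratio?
≈ 1.8×

Wind ≈ 225, Nuclear ≈ 125; 225/125 ≈ 1.8.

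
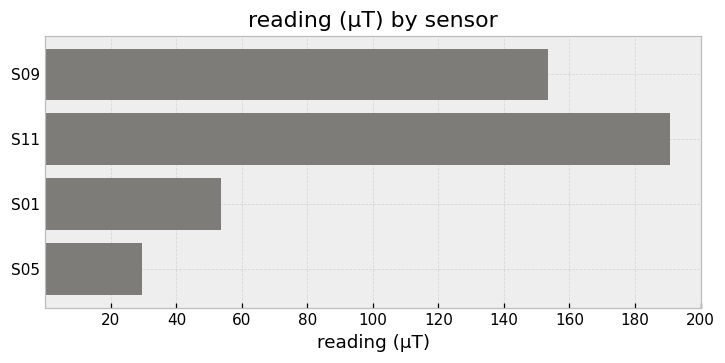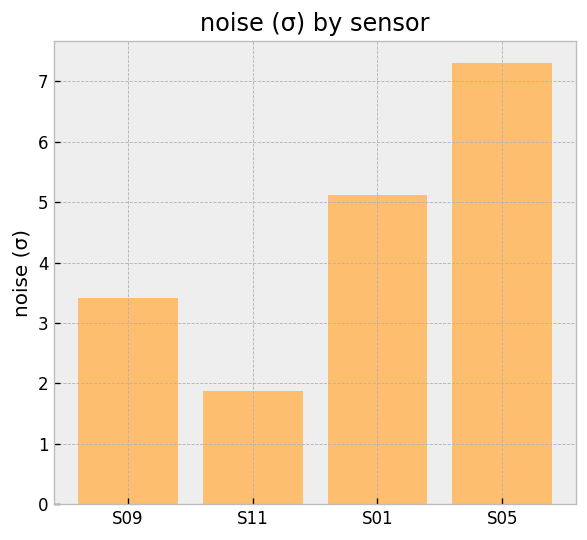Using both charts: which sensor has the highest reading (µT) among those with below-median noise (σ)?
S11

Chart 2 median noise (σ) ≈ 4; below-median sensors: S09, S11. Among those, S11 has the highest reading (µT) (≈ 200).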